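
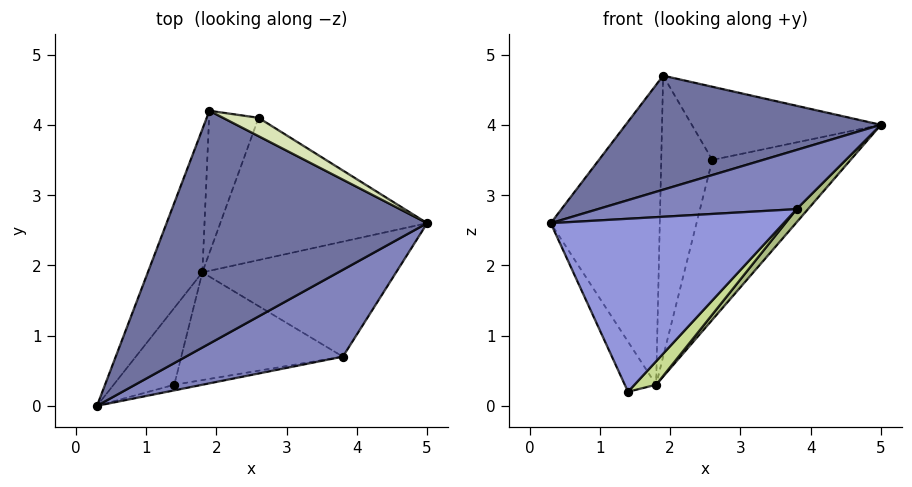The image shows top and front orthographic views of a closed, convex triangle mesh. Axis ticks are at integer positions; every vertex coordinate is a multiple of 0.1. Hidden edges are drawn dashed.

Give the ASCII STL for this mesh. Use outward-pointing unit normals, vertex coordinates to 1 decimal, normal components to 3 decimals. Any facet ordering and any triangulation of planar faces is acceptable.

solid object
 facet normal -0.024 -0.440 0.898
  outer loop
   vertex 1.9 4.2 4.7
   vertex 0.3 0.0 2.6
   vertex 5.0 2.6 4.0
  endloop
 endfacet
 facet normal 0.065 -0.562 0.825
  outer loop
   vertex 3.8 0.7 2.8
   vertex 5.0 2.6 4.0
   vertex 0.3 0.0 2.6
  endloop
 endfacet
 facet normal 0.198 -0.980 -0.032
  outer loop
   vertex 3.8 0.7 2.8
   vertex 0.3 0.0 2.6
   vertex 1.4 0.3 0.2
  endloop
 endfacet
 facet normal -0.875 0.438 -0.209
  outer loop
   vertex 1.8 1.9 0.3
   vertex 0.3 0.0 2.6
   vertex 1.9 4.2 4.7
  endloop
 endfacet
 facet normal -0.892 0.247 -0.378
  outer loop
   vertex 1.8 1.9 0.3
   vertex 1.4 0.3 0.2
   vertex 0.3 0.0 2.6
  endloop
 endfacet
 facet normal 0.761 -0.074 -0.644
  outer loop
   vertex 1.8 1.9 0.3
   vertex 5.0 2.6 4.0
   vertex 3.8 0.7 2.8
  endloop
 endfacet
 facet normal 0.738 -0.143 -0.659
  outer loop
   vertex 1.8 1.9 0.3
   vertex 3.8 0.7 2.8
   vertex 1.4 0.3 0.2
  endloop
 endfacet
 facet normal 0.486 0.848 0.213
  outer loop
   vertex 2.6 4.1 3.5
   vertex 1.9 4.2 4.7
   vertex 5.0 2.6 4.0
  endloop
 endfacet
 facet normal 0.518 0.639 -0.569
  outer loop
   vertex 2.6 4.1 3.5
   vertex 5.0 2.6 4.0
   vertex 1.8 1.9 0.3
  endloop
 endfacet
 facet normal -0.543 0.749 -0.379
  outer loop
   vertex 2.6 4.1 3.5
   vertex 1.8 1.9 0.3
   vertex 1.9 4.2 4.7
  endloop
 endfacet
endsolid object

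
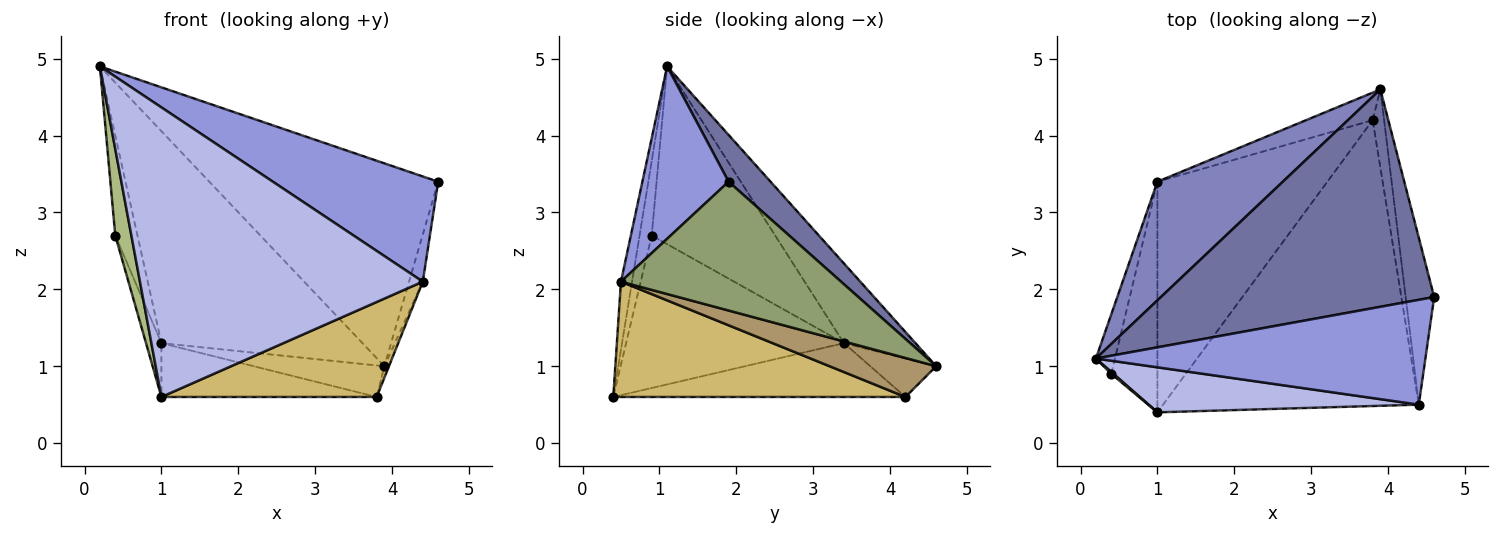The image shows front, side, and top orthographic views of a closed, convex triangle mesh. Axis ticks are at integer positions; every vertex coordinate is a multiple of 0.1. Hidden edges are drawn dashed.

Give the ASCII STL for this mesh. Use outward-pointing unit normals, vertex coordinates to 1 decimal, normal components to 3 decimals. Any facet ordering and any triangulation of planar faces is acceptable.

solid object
 facet normal 0.124 0.677 0.725
  outer loop
   vertex 3.9 4.6 1.0
   vertex 0.2 1.1 4.9
   vertex 4.6 1.9 3.4
  endloop
 endfacet
 facet normal -0.297 0.833 0.466
  outer loop
   vertex 1.0 3.4 1.3
   vertex 0.2 1.1 4.9
   vertex 3.9 4.6 1.0
  endloop
 endfacet
 facet normal 0.347 -0.664 0.662
  outer loop
   vertex 4.4 0.5 2.1
   vertex 4.6 1.9 3.4
   vertex 0.2 1.1 4.9
  endloop
 endfacet
 facet normal -0.039 -0.987 0.154
  outer loop
   vertex 4.4 0.5 2.1
   vertex 0.2 1.1 4.9
   vertex 1.0 0.4 0.6
  endloop
 endfacet
 facet normal 0.975 0.061 -0.216
  outer loop
   vertex 4.4 0.5 2.1
   vertex 3.9 4.6 1.0
   vertex 4.6 1.9 3.4
  endloop
 endfacet
 facet normal -0.603 -0.798 0.018
  outer loop
   vertex 0.4 0.9 2.7
   vertex 1.0 0.4 0.6
   vertex 0.2 1.1 4.9
  endloop
 endfacet
 facet normal -0.979 0.176 -0.105
  outer loop
   vertex 0.4 0.9 2.7
   vertex 0.2 1.1 4.9
   vertex 1.0 3.4 1.3
  endloop
 endfacet
 facet normal -0.955 0.067 -0.289
  outer loop
   vertex 0.4 0.9 2.7
   vertex 1.0 3.4 1.3
   vertex 1.0 0.4 0.6
  endloop
 endfacet
 facet normal 0.959 0.041 -0.281
  outer loop
   vertex 3.8 4.2 0.6
   vertex 3.9 4.6 1.0
   vertex 4.4 0.5 2.1
  endloop
 endfacet
 facet normal 0.393 -0.290 -0.872
  outer loop
   vertex 3.8 4.2 0.6
   vertex 4.4 0.5 2.1
   vertex 1.0 0.4 0.6
  endloop
 endfacet
 facet normal -0.355 0.704 -0.615
  outer loop
   vertex 3.8 4.2 0.6
   vertex 1.0 3.4 1.3
   vertex 3.9 4.6 1.0
  endloop
 endfacet
 facet normal -0.295 0.217 -0.931
  outer loop
   vertex 3.8 4.2 0.6
   vertex 1.0 0.4 0.6
   vertex 1.0 3.4 1.3
  endloop
 endfacet
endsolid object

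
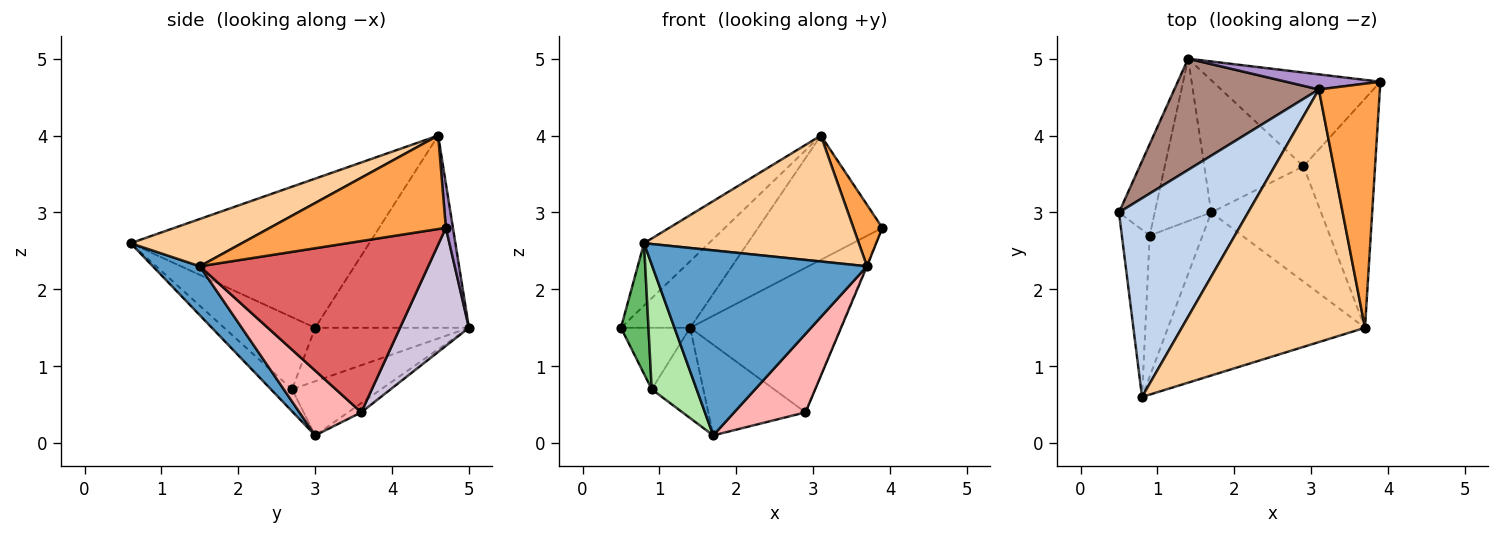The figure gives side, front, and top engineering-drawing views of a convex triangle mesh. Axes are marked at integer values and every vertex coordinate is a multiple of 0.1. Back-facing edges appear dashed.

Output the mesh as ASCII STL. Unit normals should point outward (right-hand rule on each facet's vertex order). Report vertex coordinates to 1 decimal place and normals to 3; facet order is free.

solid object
 facet normal 0.162 -0.740 -0.652
  outer loop
   vertex 3.7 1.5 2.3
   vertex 0.8 0.6 2.6
   vertex 1.7 3.0 0.1
  endloop
 endfacet
 facet normal -0.740 0.201 0.641
  outer loop
   vertex 3.1 4.6 4.0
   vertex 0.5 3.0 1.5
   vertex 0.8 0.6 2.6
  endloop
 endfacet
 facet normal 0.829 -0.136 0.542
  outer loop
   vertex 3.1 4.6 4.0
   vertex 3.7 1.5 2.3
   vertex 3.9 4.7 2.8
  endloop
 endfacet
 facet normal 0.225 -0.435 0.872
  outer loop
   vertex 3.1 4.6 4.0
   vertex 0.8 0.6 2.6
   vertex 3.7 1.5 2.3
  endloop
 endfacet
 facet normal -0.898 -0.271 -0.347
  outer loop
   vertex 0.9 2.7 0.7
   vertex 0.8 0.6 2.6
   vertex 0.5 3.0 1.5
  endloop
 endfacet
 facet normal -0.299 -0.632 -0.715
  outer loop
   vertex 0.9 2.7 0.7
   vertex 1.7 3.0 0.1
   vertex 0.8 0.6 2.6
  endloop
 endfacet
 facet normal 0.923 0.003 -0.386
  outer loop
   vertex 2.9 3.6 0.4
   vertex 3.9 4.7 2.8
   vertex 3.7 1.5 2.3
  endloop
 endfacet
 facet normal 0.438 -0.505 -0.743
  outer loop
   vertex 2.9 3.6 0.4
   vertex 3.7 1.5 2.3
   vertex 1.7 3.0 0.1
  endloop
 endfacet
 facet normal 0.056 0.991 0.120
  outer loop
   vertex 1.4 5.0 1.5
   vertex 3.1 4.6 4.0
   vertex 3.9 4.7 2.8
  endloop
 endfacet
 facet normal 0.358 0.783 -0.508
  outer loop
   vertex 1.4 5.0 1.5
   vertex 3.9 4.7 2.8
   vertex 2.9 3.6 0.4
  endloop
 endfacet
 facet normal -0.752 0.338 0.566
  outer loop
   vertex 1.4 5.0 1.5
   vertex 0.5 3.0 1.5
   vertex 3.1 4.6 4.0
  endloop
 endfacet
 facet normal -0.076 0.564 -0.822
  outer loop
   vertex 1.4 5.0 1.5
   vertex 2.9 3.6 0.4
   vertex 1.7 3.0 0.1
  endloop
 endfacet
 facet normal -0.779 0.350 -0.521
  outer loop
   vertex 1.4 5.0 1.5
   vertex 0.9 2.7 0.7
   vertex 0.5 3.0 1.5
  endloop
 endfacet
 facet normal -0.642 0.373 -0.670
  outer loop
   vertex 1.4 5.0 1.5
   vertex 1.7 3.0 0.1
   vertex 0.9 2.7 0.7
  endloop
 endfacet
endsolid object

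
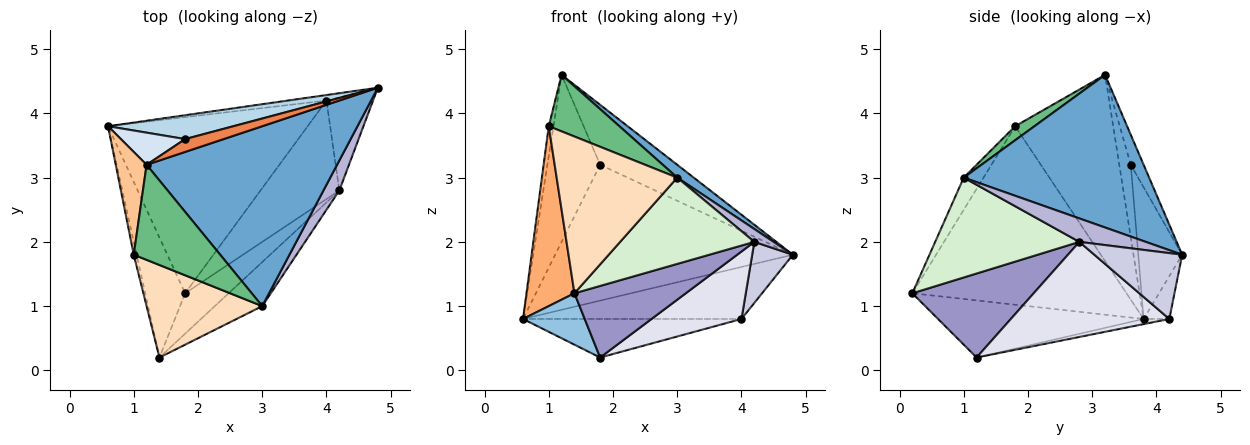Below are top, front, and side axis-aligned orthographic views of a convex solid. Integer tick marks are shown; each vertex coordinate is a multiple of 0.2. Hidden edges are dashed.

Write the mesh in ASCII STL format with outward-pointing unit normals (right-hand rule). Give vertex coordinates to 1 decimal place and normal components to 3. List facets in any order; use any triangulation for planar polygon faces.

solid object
 facet normal 0.624 -0.056 0.779
  outer loop
   vertex 3.0 1.0 3.0
   vertex 4.8 4.4 1.8
   vertex 1.2 3.2 4.6
  endloop
 endfacet
 facet normal -0.796 -0.239 -0.557
  outer loop
   vertex 1.8 1.2 0.2
   vertex 1.4 0.2 1.2
   vertex 0.6 3.8 0.8
  endloop
 endfacet
 facet normal -0.179 0.969 0.170
  outer loop
   vertex 1.8 3.6 3.2
   vertex 4.8 4.4 1.8
   vertex 0.6 3.8 0.8
  endloop
 endfacet
 facet normal -0.209 0.960 0.185
  outer loop
   vertex 1.8 3.6 3.2
   vertex 0.6 3.8 0.8
   vertex 1.2 3.2 4.6
  endloop
 endfacet
 facet normal -0.161 0.965 0.207
  outer loop
   vertex 1.8 3.6 3.2
   vertex 1.2 3.2 4.6
   vertex 4.8 4.4 1.8
  endloop
 endfacet
 facet normal -0.976 -0.219 -0.016
  outer loop
   vertex 1.0 1.8 3.8
   vertex 0.6 3.8 0.8
   vertex 1.4 0.2 1.2
  endloop
 endfacet
 facet normal -0.985 0.048 0.163
  outer loop
   vertex 1.0 1.8 3.8
   vertex 1.2 3.2 4.6
   vertex 0.6 3.8 0.8
  endloop
 endfacet
 facet normal -0.140 -0.853 0.503
  outer loop
   vertex 1.0 1.8 3.8
   vertex 1.4 0.2 1.2
   vertex 3.0 1.0 3.0
  endloop
 endfacet
 facet normal 0.138 -0.506 0.851
  outer loop
   vertex 1.0 1.8 3.8
   vertex 3.0 1.0 3.0
   vertex 1.2 3.2 4.6
  endloop
 endfacet
 facet normal -0.116 0.988 -0.105
  outer loop
   vertex 4.0 4.2 0.8
   vertex 0.6 3.8 0.8
   vertex 4.8 4.4 1.8
  endloop
 endfacet
 facet normal -0.025 0.214 -0.977
  outer loop
   vertex 4.0 4.2 0.8
   vertex 1.8 1.2 0.2
   vertex 0.6 3.8 0.8
  endloop
 endfacet
 facet normal 0.691 -0.643 -0.329
  outer loop
   vertex 4.2 2.8 2.0
   vertex 3.0 1.0 3.0
   vertex 1.4 0.2 1.2
  endloop
 endfacet
 facet normal 0.688 -0.632 -0.356
  outer loop
   vertex 4.2 2.8 2.0
   vertex 1.4 0.2 1.2
   vertex 1.8 1.2 0.2
  endloop
 endfacet
 facet normal 0.805 -0.234 0.545
  outer loop
   vertex 4.2 2.8 2.0
   vertex 4.8 4.4 1.8
   vertex 3.0 1.0 3.0
  endloop
 endfacet
 facet normal 0.764 -0.354 -0.540
  outer loop
   vertex 4.2 2.8 2.0
   vertex 4.0 4.2 0.8
   vertex 4.8 4.4 1.8
  endloop
 endfacet
 facet normal 0.706 -0.400 -0.585
  outer loop
   vertex 4.2 2.8 2.0
   vertex 1.8 1.2 0.2
   vertex 4.0 4.2 0.8
  endloop
 endfacet
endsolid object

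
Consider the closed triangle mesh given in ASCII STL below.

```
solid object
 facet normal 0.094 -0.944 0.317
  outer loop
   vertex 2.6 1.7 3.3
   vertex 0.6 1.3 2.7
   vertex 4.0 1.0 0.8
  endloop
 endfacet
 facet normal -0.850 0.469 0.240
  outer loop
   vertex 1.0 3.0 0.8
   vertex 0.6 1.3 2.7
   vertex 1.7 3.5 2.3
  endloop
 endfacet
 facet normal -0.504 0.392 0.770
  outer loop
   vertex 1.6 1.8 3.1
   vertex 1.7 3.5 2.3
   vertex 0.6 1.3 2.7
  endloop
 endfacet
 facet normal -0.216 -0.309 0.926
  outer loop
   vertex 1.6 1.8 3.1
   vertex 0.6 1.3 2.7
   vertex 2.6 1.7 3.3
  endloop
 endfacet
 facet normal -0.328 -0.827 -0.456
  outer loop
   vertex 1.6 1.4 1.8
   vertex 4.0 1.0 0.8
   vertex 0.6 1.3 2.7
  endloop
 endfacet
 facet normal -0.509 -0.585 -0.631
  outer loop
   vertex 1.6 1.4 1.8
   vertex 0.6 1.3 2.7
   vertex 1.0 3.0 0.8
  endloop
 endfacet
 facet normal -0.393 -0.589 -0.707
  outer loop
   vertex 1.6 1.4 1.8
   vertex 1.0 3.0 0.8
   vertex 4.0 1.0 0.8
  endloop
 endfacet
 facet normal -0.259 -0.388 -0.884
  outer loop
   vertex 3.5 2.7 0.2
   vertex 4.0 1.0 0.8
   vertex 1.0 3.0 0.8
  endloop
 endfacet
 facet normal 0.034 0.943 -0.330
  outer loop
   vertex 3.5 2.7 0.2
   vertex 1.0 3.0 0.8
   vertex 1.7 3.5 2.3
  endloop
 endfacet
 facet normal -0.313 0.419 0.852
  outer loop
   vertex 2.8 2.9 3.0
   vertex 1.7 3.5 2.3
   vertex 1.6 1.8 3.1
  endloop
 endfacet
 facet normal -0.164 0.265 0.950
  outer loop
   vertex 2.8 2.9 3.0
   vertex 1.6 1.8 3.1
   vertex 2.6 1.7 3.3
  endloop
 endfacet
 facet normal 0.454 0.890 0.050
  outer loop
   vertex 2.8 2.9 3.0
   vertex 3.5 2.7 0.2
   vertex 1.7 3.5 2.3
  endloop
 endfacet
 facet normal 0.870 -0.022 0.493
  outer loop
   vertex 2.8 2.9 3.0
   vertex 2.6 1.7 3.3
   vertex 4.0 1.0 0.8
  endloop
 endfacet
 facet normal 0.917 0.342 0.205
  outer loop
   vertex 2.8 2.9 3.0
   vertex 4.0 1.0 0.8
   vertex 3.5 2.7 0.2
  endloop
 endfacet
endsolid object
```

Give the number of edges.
21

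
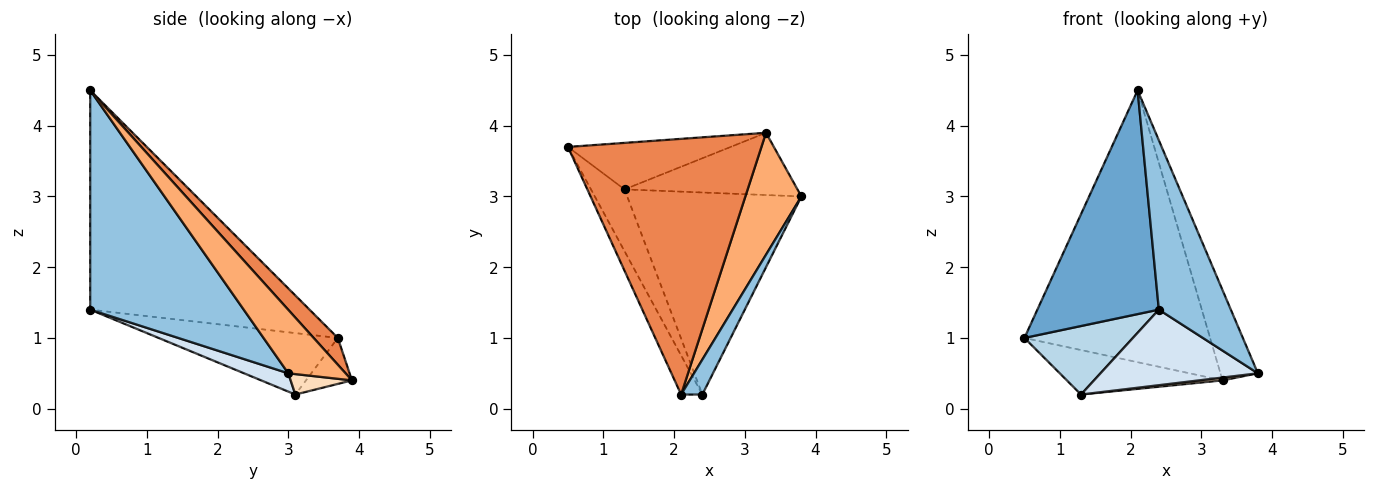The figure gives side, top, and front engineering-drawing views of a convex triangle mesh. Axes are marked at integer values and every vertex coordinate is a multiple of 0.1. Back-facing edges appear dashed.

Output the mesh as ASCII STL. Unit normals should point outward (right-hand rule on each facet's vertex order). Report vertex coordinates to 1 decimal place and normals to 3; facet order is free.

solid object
 facet normal -0.872 -0.483 -0.084
  outer loop
   vertex 2.4 0.2 1.4
   vertex 2.1 0.2 4.5
   vertex 0.5 3.7 1.0
  endloop
 endfacet
 facet normal 0.902 -0.423 0.087
  outer loop
   vertex 2.4 0.2 1.4
   vertex 3.8 3.0 0.5
   vertex 2.1 0.2 4.5
  endloop
 endfacet
 facet normal -0.775 -0.469 -0.423
  outer loop
   vertex 1.3 3.1 0.2
   vertex 2.4 0.2 1.4
   vertex 0.5 3.7 1.0
  endloop
 endfacet
 facet normal 0.098 -0.349 -0.932
  outer loop
   vertex 1.3 3.1 0.2
   vertex 3.8 3.0 0.5
   vertex 2.4 0.2 1.4
  endloop
 endfacet
 facet normal 0.094 0.725 0.682
  outer loop
   vertex 3.3 3.9 0.4
   vertex 0.5 3.7 1.0
   vertex 2.1 0.2 4.5
  endloop
 endfacet
 facet normal 0.673 0.440 0.594
  outer loop
   vertex 3.3 3.9 0.4
   vertex 2.1 0.2 4.5
   vertex 3.8 3.0 0.5
  endloop
 endfacet
 facet normal -0.200 0.677 -0.708
  outer loop
   vertex 3.3 3.9 0.4
   vertex 1.3 3.1 0.2
   vertex 0.5 3.7 1.0
  endloop
 endfacet
 facet normal 0.117 -0.045 -0.992
  outer loop
   vertex 3.3 3.9 0.4
   vertex 3.8 3.0 0.5
   vertex 1.3 3.1 0.2
  endloop
 endfacet
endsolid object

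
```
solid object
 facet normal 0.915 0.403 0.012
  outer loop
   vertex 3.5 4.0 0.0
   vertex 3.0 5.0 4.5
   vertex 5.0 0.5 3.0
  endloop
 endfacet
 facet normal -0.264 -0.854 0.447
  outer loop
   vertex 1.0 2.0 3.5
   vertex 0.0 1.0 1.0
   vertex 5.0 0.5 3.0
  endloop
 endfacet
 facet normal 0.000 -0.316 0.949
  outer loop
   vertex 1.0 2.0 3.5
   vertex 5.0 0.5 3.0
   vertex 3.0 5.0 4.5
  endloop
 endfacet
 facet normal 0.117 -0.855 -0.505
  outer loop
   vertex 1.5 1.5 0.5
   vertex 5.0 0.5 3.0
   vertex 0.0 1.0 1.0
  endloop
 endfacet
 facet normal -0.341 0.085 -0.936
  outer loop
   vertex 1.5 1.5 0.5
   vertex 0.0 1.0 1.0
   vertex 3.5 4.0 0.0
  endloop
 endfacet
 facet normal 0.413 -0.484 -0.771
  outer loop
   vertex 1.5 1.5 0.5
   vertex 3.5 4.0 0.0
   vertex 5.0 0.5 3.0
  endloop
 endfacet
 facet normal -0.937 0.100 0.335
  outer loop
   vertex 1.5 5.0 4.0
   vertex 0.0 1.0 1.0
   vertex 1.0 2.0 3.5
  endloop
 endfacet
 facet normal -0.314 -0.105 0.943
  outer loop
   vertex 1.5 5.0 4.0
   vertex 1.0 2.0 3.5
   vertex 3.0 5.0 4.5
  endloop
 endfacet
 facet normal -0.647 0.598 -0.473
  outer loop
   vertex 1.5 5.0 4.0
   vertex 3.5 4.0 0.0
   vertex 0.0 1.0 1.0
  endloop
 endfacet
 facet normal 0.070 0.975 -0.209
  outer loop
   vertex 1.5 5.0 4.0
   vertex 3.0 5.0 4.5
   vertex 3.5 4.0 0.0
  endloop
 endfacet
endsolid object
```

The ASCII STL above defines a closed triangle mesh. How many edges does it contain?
15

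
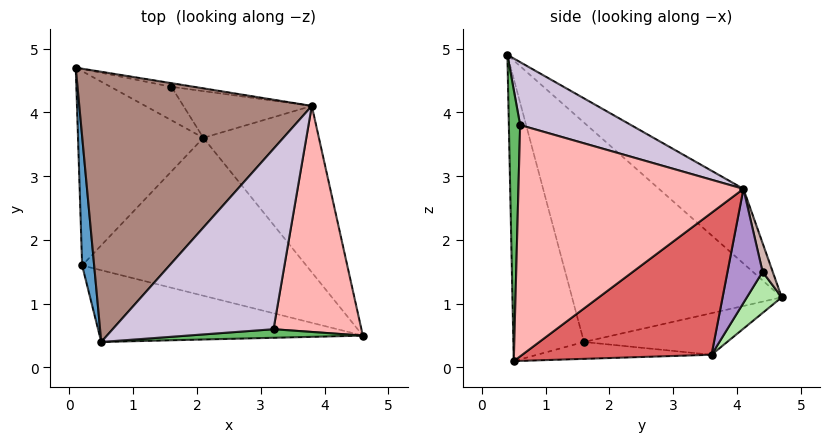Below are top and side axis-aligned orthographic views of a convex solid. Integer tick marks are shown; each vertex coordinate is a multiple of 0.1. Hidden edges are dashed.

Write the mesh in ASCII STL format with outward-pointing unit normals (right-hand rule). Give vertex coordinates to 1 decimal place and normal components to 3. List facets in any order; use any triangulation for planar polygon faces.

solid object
 facet normal -0.998 -0.045 0.055
  outer loop
   vertex 0.2 1.6 0.4
   vertex 0.5 0.4 4.9
   vertex 0.1 4.7 1.1
  endloop
 endfacet
 facet normal -0.251 -0.939 -0.234
  outer loop
   vertex 0.2 1.6 0.4
   vertex 4.6 0.5 0.1
   vertex 0.5 0.4 4.9
  endloop
 endfacet
 facet normal -0.308 0.200 -0.930
  outer loop
   vertex 2.1 3.6 0.2
   vertex 0.2 1.6 0.4
   vertex 0.1 4.7 1.1
  endloop
 endfacet
 facet normal -0.075 -0.028 -0.997
  outer loop
   vertex 2.1 3.6 0.2
   vertex 4.6 0.5 0.1
   vertex 0.2 1.6 0.4
  endloop
 endfacet
 facet normal 0.100 -0.993 0.065
  outer loop
   vertex 3.2 0.6 3.8
   vertex 0.5 0.4 4.9
   vertex 4.6 0.5 0.1
  endloop
 endfacet
 facet normal 0.284 0.861 -0.421
  outer loop
   vertex 1.6 4.4 1.5
   vertex 2.1 3.6 0.2
   vertex 0.1 4.7 1.1
  endloop
 endfacet
 facet normal 0.652 0.543 -0.530
  outer loop
   vertex 3.8 4.1 2.8
   vertex 4.6 0.5 0.1
   vertex 2.1 3.6 0.2
  endloop
 endfacet
 facet normal 0.933 -0.059 0.355
  outer loop
   vertex 3.8 4.1 2.8
   vertex 3.2 0.6 3.8
   vertex 4.6 0.5 0.1
  endloop
 endfacet
 facet normal 0.347 0.852 -0.391
  outer loop
   vertex 3.8 4.1 2.8
   vertex 2.1 3.6 0.2
   vertex 1.6 4.4 1.5
  endloop
 endfacet
 facet normal 0.357 0.200 0.913
  outer loop
   vertex 3.8 4.1 2.8
   vertex 0.5 0.4 4.9
   vertex 3.2 0.6 3.8
  endloop
 endfacet
 facet normal -0.237 0.631 0.739
  outer loop
   vertex 3.8 4.1 2.8
   vertex 0.1 4.7 1.1
   vertex 0.5 0.4 4.9
  endloop
 endfacet
 facet normal 0.240 0.953 -0.187
  outer loop
   vertex 3.8 4.1 2.8
   vertex 1.6 4.4 1.5
   vertex 0.1 4.7 1.1
  endloop
 endfacet
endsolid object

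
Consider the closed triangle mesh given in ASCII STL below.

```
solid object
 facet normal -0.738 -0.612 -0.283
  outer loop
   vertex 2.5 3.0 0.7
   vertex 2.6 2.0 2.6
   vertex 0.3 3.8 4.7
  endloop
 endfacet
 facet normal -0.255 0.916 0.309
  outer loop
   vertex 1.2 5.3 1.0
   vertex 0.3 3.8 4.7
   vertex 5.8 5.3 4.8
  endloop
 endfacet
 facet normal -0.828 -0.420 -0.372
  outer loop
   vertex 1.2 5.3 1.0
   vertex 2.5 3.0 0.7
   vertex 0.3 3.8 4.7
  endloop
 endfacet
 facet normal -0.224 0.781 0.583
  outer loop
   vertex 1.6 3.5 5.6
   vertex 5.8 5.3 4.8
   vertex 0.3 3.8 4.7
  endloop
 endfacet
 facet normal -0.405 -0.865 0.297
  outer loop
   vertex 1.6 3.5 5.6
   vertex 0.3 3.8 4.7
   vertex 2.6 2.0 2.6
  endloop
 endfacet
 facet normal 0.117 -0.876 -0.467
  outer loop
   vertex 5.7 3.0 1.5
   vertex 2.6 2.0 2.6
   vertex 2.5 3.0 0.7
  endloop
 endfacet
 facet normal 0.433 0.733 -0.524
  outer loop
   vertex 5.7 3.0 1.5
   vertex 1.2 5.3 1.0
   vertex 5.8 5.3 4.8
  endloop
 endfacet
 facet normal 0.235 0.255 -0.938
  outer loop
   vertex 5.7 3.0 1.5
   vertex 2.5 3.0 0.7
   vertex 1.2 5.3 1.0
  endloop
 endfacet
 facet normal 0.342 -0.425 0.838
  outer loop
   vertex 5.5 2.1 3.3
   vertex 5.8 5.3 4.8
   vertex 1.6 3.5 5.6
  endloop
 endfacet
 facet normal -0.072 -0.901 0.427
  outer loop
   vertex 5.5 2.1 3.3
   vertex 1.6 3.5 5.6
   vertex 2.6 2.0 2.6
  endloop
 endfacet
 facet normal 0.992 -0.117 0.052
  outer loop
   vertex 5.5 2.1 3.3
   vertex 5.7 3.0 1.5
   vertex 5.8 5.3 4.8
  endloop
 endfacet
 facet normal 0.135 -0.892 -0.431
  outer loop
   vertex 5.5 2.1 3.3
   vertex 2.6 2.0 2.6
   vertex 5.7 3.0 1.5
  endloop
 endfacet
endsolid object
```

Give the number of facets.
12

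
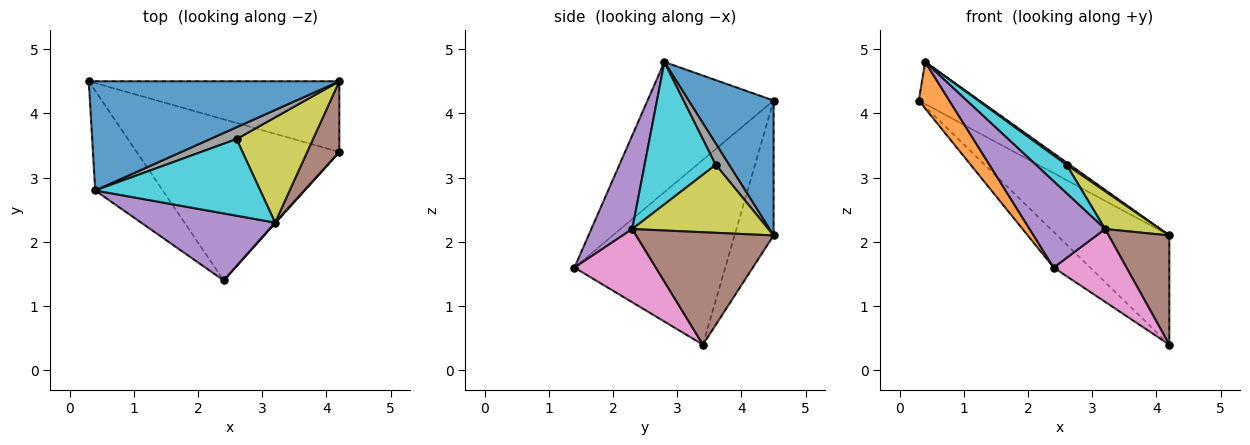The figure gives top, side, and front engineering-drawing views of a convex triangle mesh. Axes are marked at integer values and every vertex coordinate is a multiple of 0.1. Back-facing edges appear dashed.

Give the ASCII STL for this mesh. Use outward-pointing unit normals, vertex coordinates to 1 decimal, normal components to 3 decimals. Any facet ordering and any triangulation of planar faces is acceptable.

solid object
 facet normal 0.449 0.321 0.834
  outer loop
   vertex 0.4 2.8 4.8
   vertex 4.2 4.5 2.1
   vertex 0.3 4.5 4.2
  endloop
 endfacet
 facet normal -0.868 -0.210 -0.450
  outer loop
   vertex 0.4 2.8 4.8
   vertex 0.3 4.5 4.2
   vertex 2.4 1.4 1.6
  endloop
 endfacet
 facet normal -0.281 0.806 -0.521
  outer loop
   vertex 4.2 3.4 0.4
   vertex 0.3 4.5 4.2
   vertex 4.2 4.5 2.1
  endloop
 endfacet
 facet normal -0.665 0.161 -0.729
  outer loop
   vertex 4.2 3.4 0.4
   vertex 2.4 1.4 1.6
   vertex 0.3 4.5 4.2
  endloop
 endfacet
 facet normal 0.394 -0.726 0.564
  outer loop
   vertex 3.2 2.3 2.2
   vertex 0.4 2.8 4.8
   vertex 2.4 1.4 1.6
  endloop
 endfacet
 facet normal 0.885 -0.391 0.253
  outer loop
   vertex 3.2 2.3 2.2
   vertex 4.2 3.4 0.4
   vertex 4.2 4.5 2.1
  endloop
 endfacet
 facet normal 0.745 -0.667 0.007
  outer loop
   vertex 3.2 2.3 2.2
   vertex 2.4 1.4 1.6
   vertex 4.2 3.4 0.4
  endloop
 endfacet
 facet normal 0.617 -0.154 0.772
  outer loop
   vertex 2.6 3.6 3.2
   vertex 4.2 4.5 2.1
   vertex 0.4 2.8 4.8
  endloop
 endfacet
 facet normal 0.642 -0.259 0.722
  outer loop
   vertex 2.6 3.6 3.2
   vertex 3.2 2.3 2.2
   vertex 4.2 4.5 2.1
  endloop
 endfacet
 facet normal 0.629 -0.271 0.729
  outer loop
   vertex 2.6 3.6 3.2
   vertex 0.4 2.8 4.8
   vertex 3.2 2.3 2.2
  endloop
 endfacet
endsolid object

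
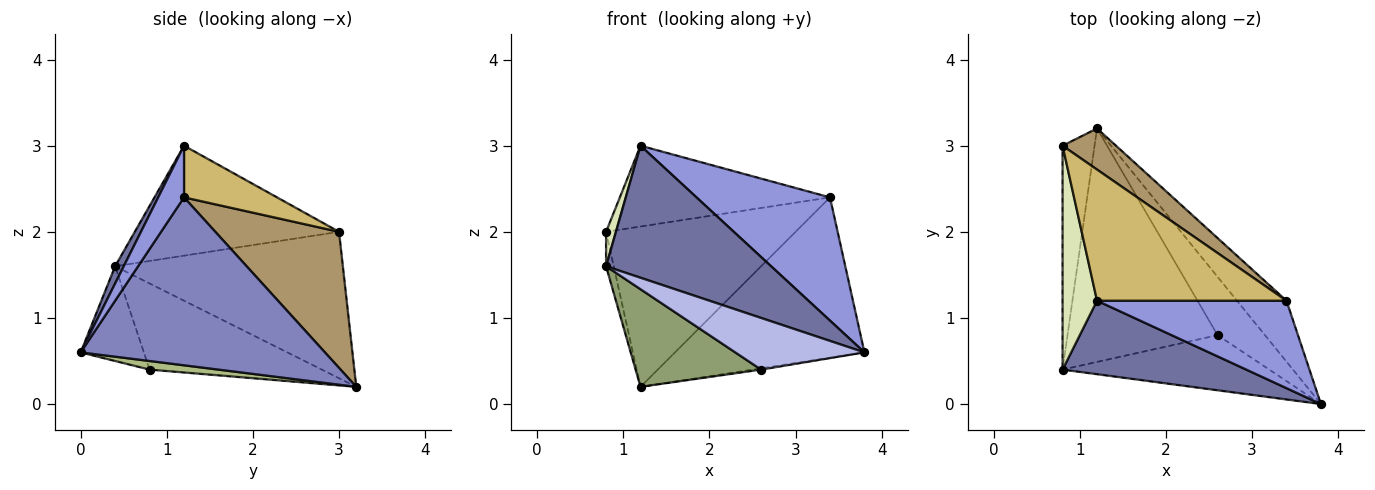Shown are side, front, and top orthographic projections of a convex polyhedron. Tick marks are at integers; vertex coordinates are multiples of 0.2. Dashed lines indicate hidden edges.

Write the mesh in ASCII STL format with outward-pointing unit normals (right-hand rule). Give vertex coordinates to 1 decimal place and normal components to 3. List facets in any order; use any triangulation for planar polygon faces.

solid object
 facet normal 0.046 -0.873 0.486
  outer loop
   vertex 1.2 1.2 3.0
   vertex 0.8 0.4 1.6
   vertex 3.8 0.0 0.6
  endloop
 endfacet
 facet normal 0.770 0.597 -0.227
  outer loop
   vertex 3.4 1.2 2.4
   vertex 3.8 0.0 0.6
   vertex 1.2 3.2 0.2
  endloop
 endfacet
 facet normal 0.156 -0.806 0.572
  outer loop
   vertex 3.4 1.2 2.4
   vertex 1.2 1.2 3.0
   vertex 3.8 0.0 0.6
  endloop
 endfacet
 facet normal -0.317 -0.649 -0.692
  outer loop
   vertex 2.6 0.8 0.4
   vertex 3.8 0.0 0.6
   vertex 0.8 0.4 1.6
  endloop
 endfacet
 facet normal -0.468 -0.341 -0.815
  outer loop
   vertex 2.6 0.8 0.4
   vertex 0.8 0.4 1.6
   vertex 1.2 3.2 0.2
  endloop
 endfacet
 facet normal 0.179 0.022 -0.984
  outer loop
   vertex 2.6 0.8 0.4
   vertex 1.2 3.2 0.2
   vertex 3.8 0.0 0.6
  endloop
 endfacet
 facet normal -0.976 0.033 -0.213
  outer loop
   vertex 0.8 3.0 2.0
   vertex 1.2 3.2 0.2
   vertex 0.8 0.4 1.6
  endloop
 endfacet
 facet normal -0.953 -0.046 0.299
  outer loop
   vertex 0.8 3.0 2.0
   vertex 0.8 0.4 1.6
   vertex 1.2 1.2 3.0
  endloop
 endfacet
 facet normal 0.535 0.819 0.210
  outer loop
   vertex 0.8 3.0 2.0
   vertex 3.4 1.2 2.4
   vertex 1.2 3.2 0.2
  endloop
 endfacet
 facet normal 0.226 0.511 0.829
  outer loop
   vertex 0.8 3.0 2.0
   vertex 1.2 1.2 3.0
   vertex 3.4 1.2 2.4
  endloop
 endfacet
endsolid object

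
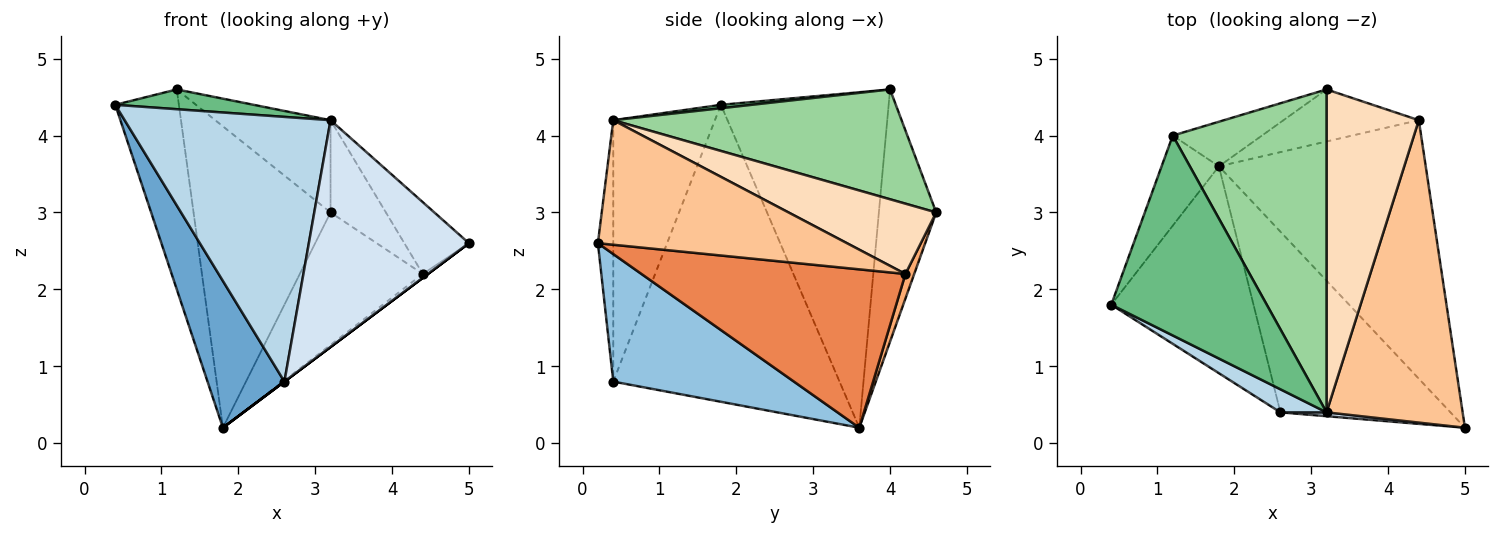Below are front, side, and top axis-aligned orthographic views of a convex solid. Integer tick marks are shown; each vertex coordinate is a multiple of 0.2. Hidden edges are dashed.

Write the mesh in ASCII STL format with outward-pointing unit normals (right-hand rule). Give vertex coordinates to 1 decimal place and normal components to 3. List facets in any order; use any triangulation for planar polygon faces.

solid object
 facet normal -0.862 -0.293 -0.413
  outer loop
   vertex 2.6 0.4 0.8
   vertex 0.4 1.8 4.4
   vertex 1.8 3.6 0.2
  endloop
 endfacet
 facet normal 0.600 0.000 -0.800
  outer loop
   vertex 2.6 0.4 0.8
   vertex 1.8 3.6 0.2
   vertex 5.0 0.2 2.6
  endloop
 endfacet
 facet normal -0.441 -0.894 0.078
  outer loop
   vertex 3.2 0.4 4.2
   vertex 0.4 1.8 4.4
   vertex 2.6 0.4 0.8
  endloop
 endfacet
 facet normal -0.096 -0.995 0.017
  outer loop
   vertex 3.2 0.4 4.2
   vertex 2.6 0.4 0.8
   vertex 5.0 0.2 2.6
  endloop
 endfacet
 facet normal 0.608 0.012 -0.794
  outer loop
   vertex 4.4 4.2 2.2
   vertex 5.0 0.2 2.6
   vertex 1.8 3.6 0.2
  endloop
 endfacet
 facet normal 0.066 0.929 -0.365
  outer loop
   vertex 4.4 4.2 2.2
   vertex 1.8 3.6 0.2
   vertex 3.2 4.6 3.0
  endloop
 endfacet
 facet normal 0.665 0.172 0.727
  outer loop
   vertex 4.4 4.2 2.2
   vertex 3.2 0.4 4.2
   vertex 5.0 0.2 2.6
  endloop
 endfacet
 facet normal 0.591 0.222 0.776
  outer loop
   vertex 4.4 4.2 2.2
   vertex 3.2 4.6 3.0
   vertex 3.2 0.4 4.2
  endloop
 endfacet
 facet normal 0.022 -0.098 0.995
  outer loop
   vertex 1.2 4.0 4.6
   vertex 0.4 1.8 4.4
   vertex 3.2 0.4 4.2
  endloop
 endfacet
 facet normal 0.566 0.226 0.793
  outer loop
   vertex 1.2 4.0 4.6
   vertex 3.2 0.4 4.2
   vertex 3.2 4.6 3.0
  endloop
 endfacet
 facet normal -0.923 0.350 -0.158
  outer loop
   vertex 1.2 4.0 4.6
   vertex 1.8 3.6 0.2
   vertex 0.4 1.8 4.4
  endloop
 endfacet
 facet normal -0.382 0.914 -0.135
  outer loop
   vertex 1.2 4.0 4.6
   vertex 3.2 4.6 3.0
   vertex 1.8 3.6 0.2
  endloop
 endfacet
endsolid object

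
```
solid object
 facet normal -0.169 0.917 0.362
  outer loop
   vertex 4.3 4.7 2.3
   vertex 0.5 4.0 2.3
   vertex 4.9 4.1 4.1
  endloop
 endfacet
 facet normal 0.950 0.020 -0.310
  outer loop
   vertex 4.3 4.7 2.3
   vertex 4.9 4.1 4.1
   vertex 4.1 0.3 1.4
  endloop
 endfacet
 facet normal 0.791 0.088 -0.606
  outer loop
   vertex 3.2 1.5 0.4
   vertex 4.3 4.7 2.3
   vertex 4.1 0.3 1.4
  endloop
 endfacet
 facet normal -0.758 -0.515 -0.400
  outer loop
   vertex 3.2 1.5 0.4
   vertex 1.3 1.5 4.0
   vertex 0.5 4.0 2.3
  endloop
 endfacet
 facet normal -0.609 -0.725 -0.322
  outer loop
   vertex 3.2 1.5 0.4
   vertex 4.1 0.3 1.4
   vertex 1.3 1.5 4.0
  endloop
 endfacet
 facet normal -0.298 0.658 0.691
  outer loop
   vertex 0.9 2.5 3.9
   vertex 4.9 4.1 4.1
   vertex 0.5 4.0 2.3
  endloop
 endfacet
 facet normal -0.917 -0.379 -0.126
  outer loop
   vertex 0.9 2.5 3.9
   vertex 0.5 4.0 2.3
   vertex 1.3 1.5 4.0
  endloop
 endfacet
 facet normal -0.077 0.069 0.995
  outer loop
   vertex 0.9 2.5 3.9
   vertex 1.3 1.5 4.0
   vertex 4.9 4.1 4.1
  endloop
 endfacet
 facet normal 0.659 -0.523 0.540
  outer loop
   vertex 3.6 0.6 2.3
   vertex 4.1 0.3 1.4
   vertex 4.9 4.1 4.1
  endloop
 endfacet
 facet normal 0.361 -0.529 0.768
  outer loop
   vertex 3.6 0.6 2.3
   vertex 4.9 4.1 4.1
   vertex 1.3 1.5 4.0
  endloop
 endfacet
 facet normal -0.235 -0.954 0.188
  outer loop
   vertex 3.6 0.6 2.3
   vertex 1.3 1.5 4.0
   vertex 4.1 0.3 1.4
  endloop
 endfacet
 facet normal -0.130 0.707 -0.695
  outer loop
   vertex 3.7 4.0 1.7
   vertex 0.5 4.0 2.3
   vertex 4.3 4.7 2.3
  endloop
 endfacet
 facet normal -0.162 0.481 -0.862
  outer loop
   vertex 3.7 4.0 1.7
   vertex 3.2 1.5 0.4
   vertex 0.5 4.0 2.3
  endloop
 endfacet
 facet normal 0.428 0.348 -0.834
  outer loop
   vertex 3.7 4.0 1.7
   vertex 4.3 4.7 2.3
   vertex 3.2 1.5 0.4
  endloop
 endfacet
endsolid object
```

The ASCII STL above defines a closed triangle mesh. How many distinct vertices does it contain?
9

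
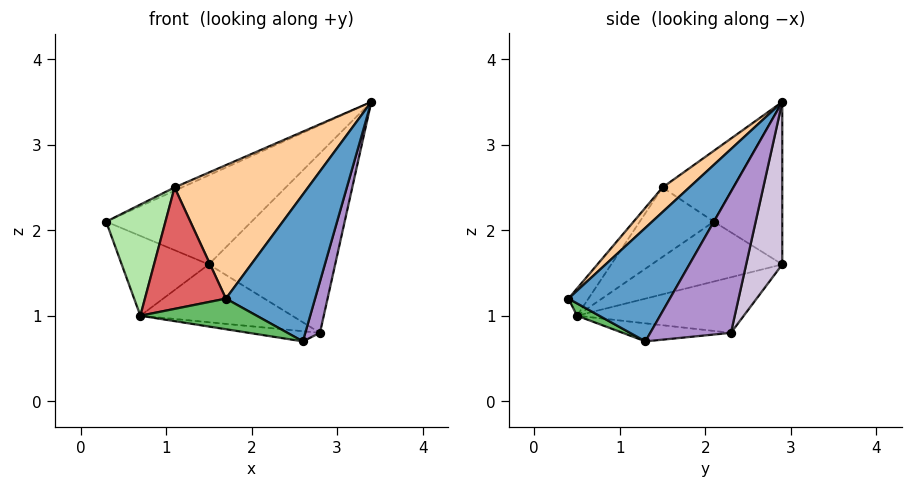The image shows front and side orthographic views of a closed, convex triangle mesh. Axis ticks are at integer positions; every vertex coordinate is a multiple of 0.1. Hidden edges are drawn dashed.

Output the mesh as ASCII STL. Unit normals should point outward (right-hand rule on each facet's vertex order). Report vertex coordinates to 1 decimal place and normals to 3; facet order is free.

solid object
 facet normal 0.741 -0.652 0.161
  outer loop
   vertex 2.6 1.3 0.7
   vertex 3.4 2.9 3.5
   vertex 1.7 0.4 1.2
  endloop
 endfacet
 facet normal -0.392 0.832 0.392
  outer loop
   vertex 1.5 2.9 1.6
   vertex 0.3 2.1 2.1
   vertex 3.4 2.9 3.5
  endloop
 endfacet
 facet normal -0.420 0.043 0.906
  outer loop
   vertex 1.1 1.5 2.5
   vertex 3.4 2.9 3.5
   vertex 0.3 2.1 2.1
  endloop
 endfacet
 facet normal 0.145 -0.721 0.677
  outer loop
   vertex 1.1 1.5 2.5
   vertex 1.7 0.4 1.2
   vertex 3.4 2.9 3.5
  endloop
 endfacet
 facet normal 0.108 -0.563 -0.819
  outer loop
   vertex 0.7 0.5 1.0
   vertex 2.6 1.3 0.7
   vertex 1.7 0.4 1.2
  endloop
 endfacet
 facet normal -0.662 -0.530 0.530
  outer loop
   vertex 0.7 0.5 1.0
   vertex 1.1 1.5 2.5
   vertex 0.3 2.1 2.1
  endloop
 endfacet
 facet normal -0.195 -0.791 0.580
  outer loop
   vertex 0.7 0.5 1.0
   vertex 1.7 0.4 1.2
   vertex 1.1 1.5 2.5
  endloop
 endfacet
 facet normal -0.557 0.371 -0.743
  outer loop
   vertex 0.7 0.5 1.0
   vertex 0.3 2.1 2.1
   vertex 1.5 2.9 1.6
  endloop
 endfacet
 facet normal 0.968 -0.176 -0.176
  outer loop
   vertex 2.8 2.3 0.8
   vertex 3.4 2.9 3.5
   vertex 2.6 1.3 0.7
  endloop
 endfacet
 facet normal 0.265 0.927 -0.265
  outer loop
   vertex 2.8 2.3 0.8
   vertex 1.5 2.9 1.6
   vertex 3.4 2.9 3.5
  endloop
 endfacet
 facet normal -0.211 0.139 -0.967
  outer loop
   vertex 2.8 2.3 0.8
   vertex 2.6 1.3 0.7
   vertex 0.7 0.5 1.0
  endloop
 endfacet
 facet normal -0.374 0.340 -0.863
  outer loop
   vertex 2.8 2.3 0.8
   vertex 0.7 0.5 1.0
   vertex 1.5 2.9 1.6
  endloop
 endfacet
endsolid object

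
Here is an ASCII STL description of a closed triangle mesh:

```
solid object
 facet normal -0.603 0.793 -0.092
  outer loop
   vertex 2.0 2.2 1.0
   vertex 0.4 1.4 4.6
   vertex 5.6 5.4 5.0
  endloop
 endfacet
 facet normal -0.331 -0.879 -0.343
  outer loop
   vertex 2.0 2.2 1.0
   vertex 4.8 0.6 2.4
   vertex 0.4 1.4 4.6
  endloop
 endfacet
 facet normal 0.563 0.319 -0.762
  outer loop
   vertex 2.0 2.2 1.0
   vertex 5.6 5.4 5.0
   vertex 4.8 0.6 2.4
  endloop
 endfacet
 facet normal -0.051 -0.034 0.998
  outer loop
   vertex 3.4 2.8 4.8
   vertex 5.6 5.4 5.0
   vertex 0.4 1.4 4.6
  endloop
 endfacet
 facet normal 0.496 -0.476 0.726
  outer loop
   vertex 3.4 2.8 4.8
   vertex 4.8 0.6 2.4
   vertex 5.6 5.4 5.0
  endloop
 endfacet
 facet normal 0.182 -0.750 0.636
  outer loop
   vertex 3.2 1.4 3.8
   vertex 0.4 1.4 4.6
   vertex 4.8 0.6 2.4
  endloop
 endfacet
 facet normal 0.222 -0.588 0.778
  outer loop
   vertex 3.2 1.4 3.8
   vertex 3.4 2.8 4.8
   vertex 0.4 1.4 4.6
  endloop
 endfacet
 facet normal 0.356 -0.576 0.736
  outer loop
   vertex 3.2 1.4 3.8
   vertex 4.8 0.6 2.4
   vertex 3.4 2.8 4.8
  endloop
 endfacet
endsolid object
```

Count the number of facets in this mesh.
8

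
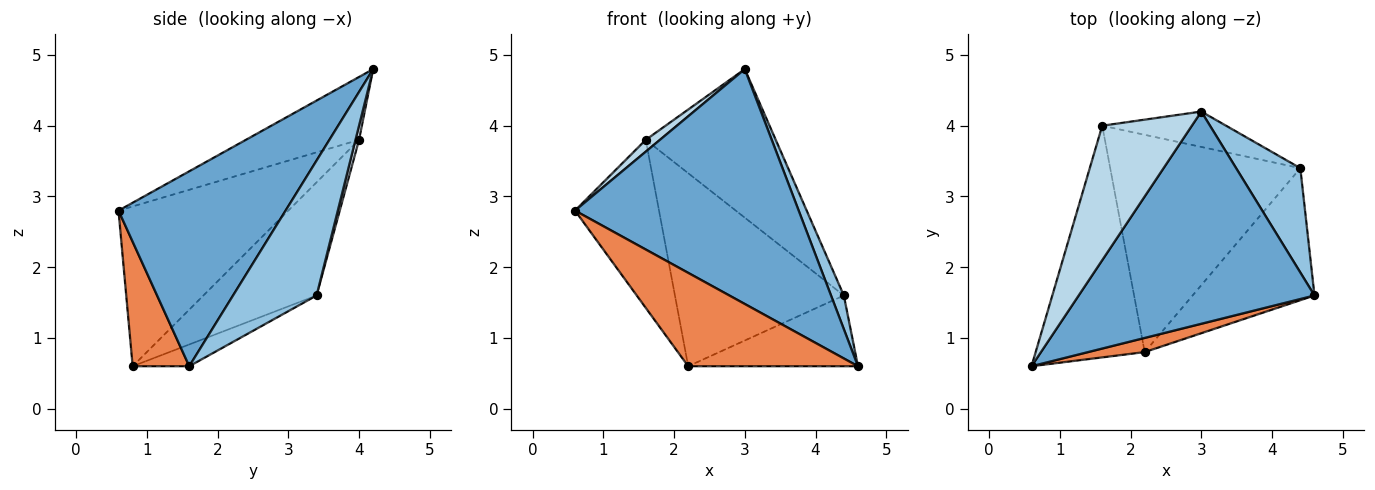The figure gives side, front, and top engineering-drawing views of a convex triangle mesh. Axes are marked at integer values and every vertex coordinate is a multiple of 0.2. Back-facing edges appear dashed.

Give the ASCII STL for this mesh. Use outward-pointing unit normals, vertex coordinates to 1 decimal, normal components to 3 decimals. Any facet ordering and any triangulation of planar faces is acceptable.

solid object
 facet normal 0.485 -0.649 0.586
  outer loop
   vertex 3.0 4.2 4.8
   vertex 0.6 0.6 2.8
   vertex 4.6 1.6 0.6
  endloop
 endfacet
 facet normal 0.894 -0.137 0.426
  outer loop
   vertex 4.4 3.4 1.6
   vertex 3.0 4.2 4.8
   vertex 4.6 1.6 0.6
  endloop
 endfacet
 facet normal -0.573 -0.072 0.816
  outer loop
   vertex 1.6 4.0 3.8
   vertex 0.6 0.6 2.8
   vertex 3.0 4.2 4.8
  endloop
 endfacet
 facet normal 0.026 0.972 -0.232
  outer loop
   vertex 1.6 4.0 3.8
   vertex 3.0 4.2 4.8
   vertex 4.4 3.4 1.6
  endloop
 endfacet
 facet normal 0.313 -0.939 0.142
  outer loop
   vertex 2.2 0.8 0.6
   vertex 4.6 1.6 0.6
   vertex 0.6 0.6 2.8
  endloop
 endfacet
 facet normal -0.155 0.466 -0.871
  outer loop
   vertex 2.2 0.8 0.6
   vertex 4.4 3.4 1.6
   vertex 4.6 1.6 0.6
  endloop
 endfacet
 facet normal -0.765 0.378 -0.522
  outer loop
   vertex 2.2 0.8 0.6
   vertex 0.6 0.6 2.8
   vertex 1.6 4.0 3.8
  endloop
 endfacet
 facet normal -0.407 0.607 -0.683
  outer loop
   vertex 2.2 0.8 0.6
   vertex 1.6 4.0 3.8
   vertex 4.4 3.4 1.6
  endloop
 endfacet
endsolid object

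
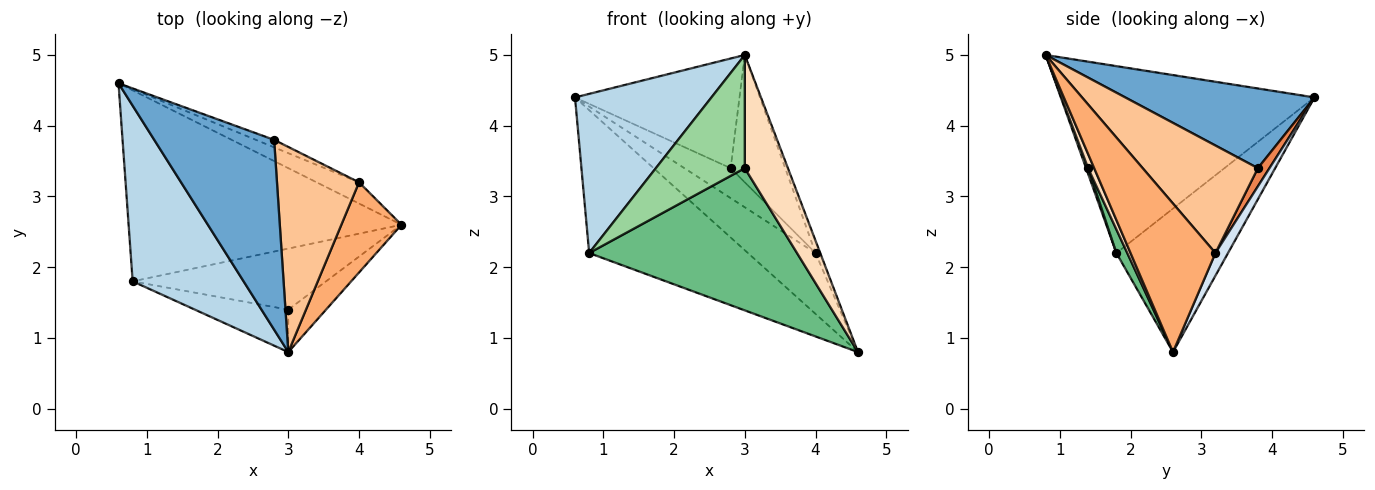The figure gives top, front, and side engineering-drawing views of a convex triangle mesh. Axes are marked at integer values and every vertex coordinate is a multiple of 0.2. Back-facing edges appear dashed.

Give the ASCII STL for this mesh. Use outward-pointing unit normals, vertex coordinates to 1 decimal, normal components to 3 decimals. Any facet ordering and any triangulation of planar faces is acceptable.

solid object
 facet normal 0.499 0.434 0.751
  outer loop
   vertex 2.8 3.8 3.4
   vertex 0.6 4.6 4.4
   vertex 3.0 0.8 5.0
  endloop
 endfacet
 facet normal -0.388 0.552 -0.738
  outer loop
   vertex 0.8 1.8 2.2
   vertex 0.6 4.6 4.4
   vertex 4.6 2.6 0.8
  endloop
 endfacet
 facet normal -0.780 -0.420 0.463
  outer loop
   vertex 0.8 1.8 2.2
   vertex 3.0 0.8 5.0
   vertex 0.6 4.6 4.4
  endloop
 endfacet
 facet normal 0.173 0.930 -0.324
  outer loop
   vertex 4.0 3.2 2.2
   vertex 4.6 2.6 0.8
   vertex 0.6 4.6 4.4
  endloop
 endfacet
 facet normal 0.236 0.943 -0.236
  outer loop
   vertex 4.0 3.2 2.2
   vertex 0.6 4.6 4.4
   vertex 2.8 3.8 3.4
  endloop
 endfacet
 facet normal 0.926 0.051 0.375
  outer loop
   vertex 4.0 3.2 2.2
   vertex 3.0 0.8 5.0
   vertex 4.6 2.6 0.8
  endloop
 endfacet
 facet normal 0.744 0.352 0.568
  outer loop
   vertex 4.0 3.2 2.2
   vertex 2.8 3.8 3.4
   vertex 3.0 0.8 5.0
  endloop
 endfacet
 facet normal 0.131 -0.928 -0.348
  outer loop
   vertex 3.0 1.4 3.4
   vertex 4.6 2.6 0.8
   vertex 3.0 0.8 5.0
  endloop
 endfacet
 facet normal 0.048 -0.918 -0.394
  outer loop
   vertex 3.0 1.4 3.4
   vertex 0.8 1.8 2.2
   vertex 4.6 2.6 0.8
  endloop
 endfacet
 facet normal 0.021 -0.936 -0.351
  outer loop
   vertex 3.0 1.4 3.4
   vertex 3.0 0.8 5.0
   vertex 0.8 1.8 2.2
  endloop
 endfacet
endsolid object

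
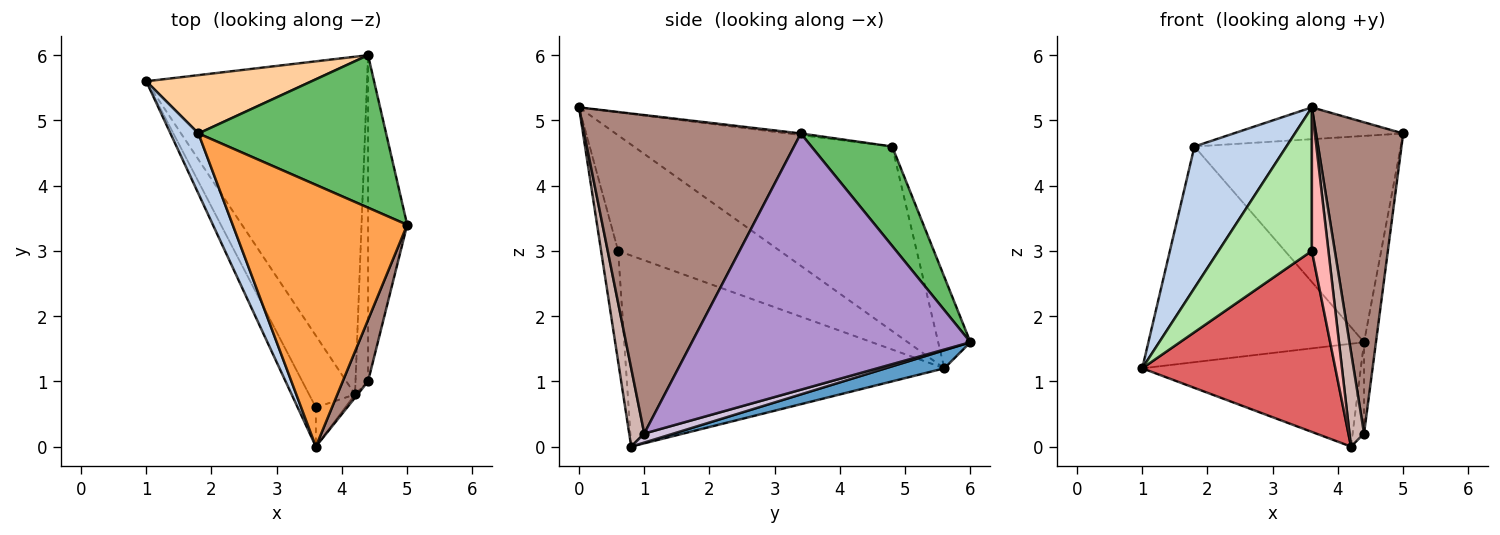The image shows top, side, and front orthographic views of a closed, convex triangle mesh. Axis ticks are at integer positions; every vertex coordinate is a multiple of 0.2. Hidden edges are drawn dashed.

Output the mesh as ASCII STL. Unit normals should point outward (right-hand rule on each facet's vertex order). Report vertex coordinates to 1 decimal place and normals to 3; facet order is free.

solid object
 facet normal 0.078 0.290 -0.954
  outer loop
   vertex 4.4 6.0 1.6
   vertex 4.2 0.8 0.0
   vertex 1.0 5.6 1.2
  endloop
 endfacet
 facet normal -0.933 -0.332 0.141
  outer loop
   vertex 1.8 4.8 4.6
   vertex 1.0 5.6 1.2
   vertex 3.6 0.0 5.2
  endloop
 endfacet
 facet normal -0.009 0.121 0.993
  outer loop
   vertex 1.8 4.8 4.6
   vertex 3.6 0.0 5.2
   vertex 5.0 3.4 4.8
  endloop
 endfacet
 facet normal -0.143 0.955 0.258
  outer loop
   vertex 1.8 4.8 4.6
   vertex 4.4 6.0 1.6
   vertex 1.0 5.6 1.2
  endloop
 endfacet
 facet normal 0.300 0.767 0.567
  outer loop
   vertex 1.8 4.8 4.6
   vertex 5.0 3.4 4.8
   vertex 4.4 6.0 1.6
  endloop
 endfacet
 facet normal -0.858 -0.495 -0.135
  outer loop
   vertex 3.6 0.6 3.0
   vertex 3.6 0.0 5.2
   vertex 1.0 5.6 1.2
  endloop
 endfacet
 facet normal -0.837 -0.508 -0.201
  outer loop
   vertex 3.6 0.6 3.0
   vertex 1.0 5.6 1.2
   vertex 4.2 0.8 0.0
  endloop
 endfacet
 facet normal -0.705 -0.684 -0.187
  outer loop
   vertex 3.6 0.6 3.0
   vertex 4.2 0.8 0.0
   vertex 3.6 0.0 5.2
  endloop
 endfacet
 facet normal 0.988 0.042 -0.151
  outer loop
   vertex 4.4 1.0 0.2
   vertex 4.4 6.0 1.6
   vertex 5.0 3.4 4.8
  endloop
 endfacet
 facet normal 0.570 0.222 -0.791
  outer loop
   vertex 4.4 1.0 0.2
   vertex 4.2 0.8 0.0
   vertex 4.4 6.0 1.6
  endloop
 endfacet
 facet normal 0.925 -0.372 0.074
  outer loop
   vertex 4.4 1.0 0.2
   vertex 5.0 3.4 4.8
   vertex 3.6 0.0 5.2
  endloop
 endfacet
 facet normal 0.719 -0.695 -0.024
  outer loop
   vertex 4.4 1.0 0.2
   vertex 3.6 0.0 5.2
   vertex 4.2 0.8 0.0
  endloop
 endfacet
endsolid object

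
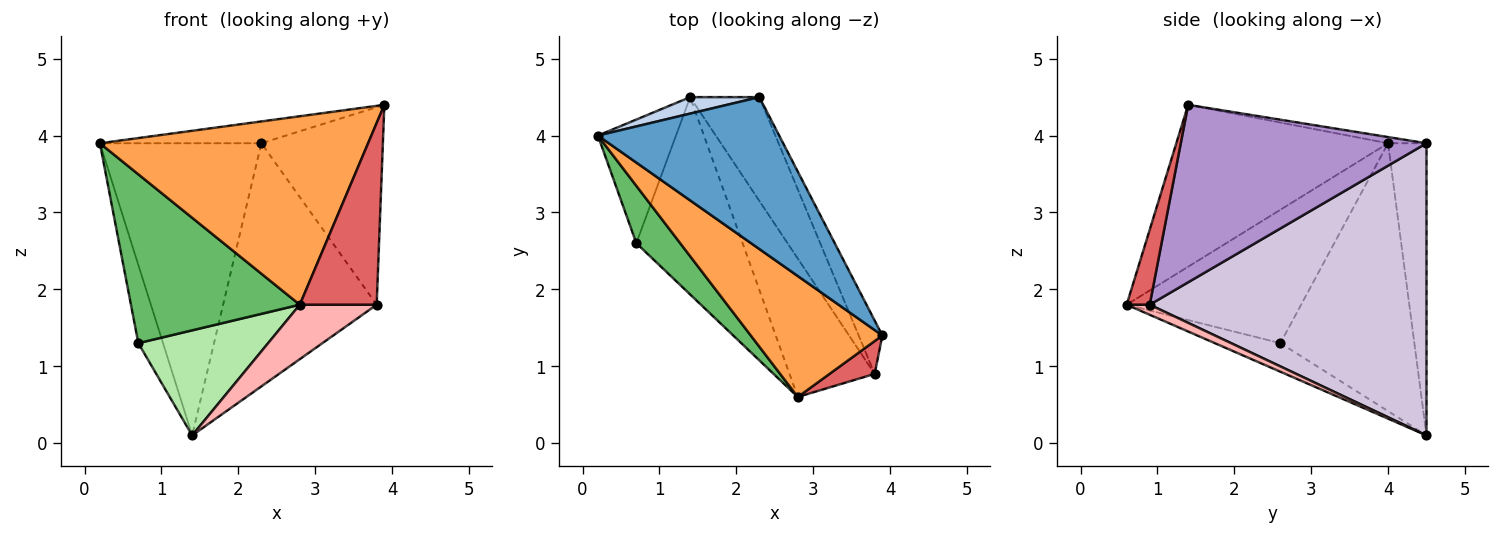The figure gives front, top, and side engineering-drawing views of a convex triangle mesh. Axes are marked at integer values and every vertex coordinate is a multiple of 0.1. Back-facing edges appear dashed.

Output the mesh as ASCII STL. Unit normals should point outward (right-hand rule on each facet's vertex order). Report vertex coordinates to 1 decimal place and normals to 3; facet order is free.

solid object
 facet normal -0.034 0.142 0.989
  outer loop
   vertex 2.3 4.5 3.9
   vertex 0.2 4.0 3.9
   vertex 3.9 1.4 4.4
  endloop
 endfacet
 facet normal -0.231 0.971 0.055
  outer loop
   vertex 1.4 4.5 0.1
   vertex 0.2 4.0 3.9
   vertex 2.3 4.5 3.9
  endloop
 endfacet
 facet normal -0.553 -0.701 0.450
  outer loop
   vertex 2.8 0.6 1.8
   vertex 3.9 1.4 4.4
   vertex 0.2 4.0 3.9
  endloop
 endfacet
 facet normal -0.945 0.174 -0.276
  outer loop
   vertex 0.7 2.6 1.3
   vertex 0.2 4.0 3.9
   vertex 1.4 4.5 0.1
  endloop
 endfacet
 facet normal -0.699 -0.677 0.230
  outer loop
   vertex 0.7 2.6 1.3
   vertex 2.8 0.6 1.8
   vertex 0.2 4.0 3.9
  endloop
 endfacet
 facet normal -0.231 -0.457 -0.859
  outer loop
   vertex 0.7 2.6 1.3
   vertex 1.4 4.5 0.1
   vertex 2.8 0.6 1.8
  endloop
 endfacet
 facet normal 0.283 -0.944 0.171
  outer loop
   vertex 3.8 0.9 1.8
   vertex 3.9 1.4 4.4
   vertex 2.8 0.6 1.8
  endloop
 endfacet
 facet normal 0.109 -0.364 -0.925
  outer loop
   vertex 3.8 0.9 1.8
   vertex 2.8 0.6 1.8
   vertex 1.4 4.5 0.1
  endloop
 endfacet
 facet normal 0.890 0.440 -0.119
  outer loop
   vertex 3.8 0.9 1.8
   vertex 2.3 4.5 3.9
   vertex 3.9 1.4 4.4
  endloop
 endfacet
 facet normal 0.856 0.475 -0.203
  outer loop
   vertex 3.8 0.9 1.8
   vertex 1.4 4.5 0.1
   vertex 2.3 4.5 3.9
  endloop
 endfacet
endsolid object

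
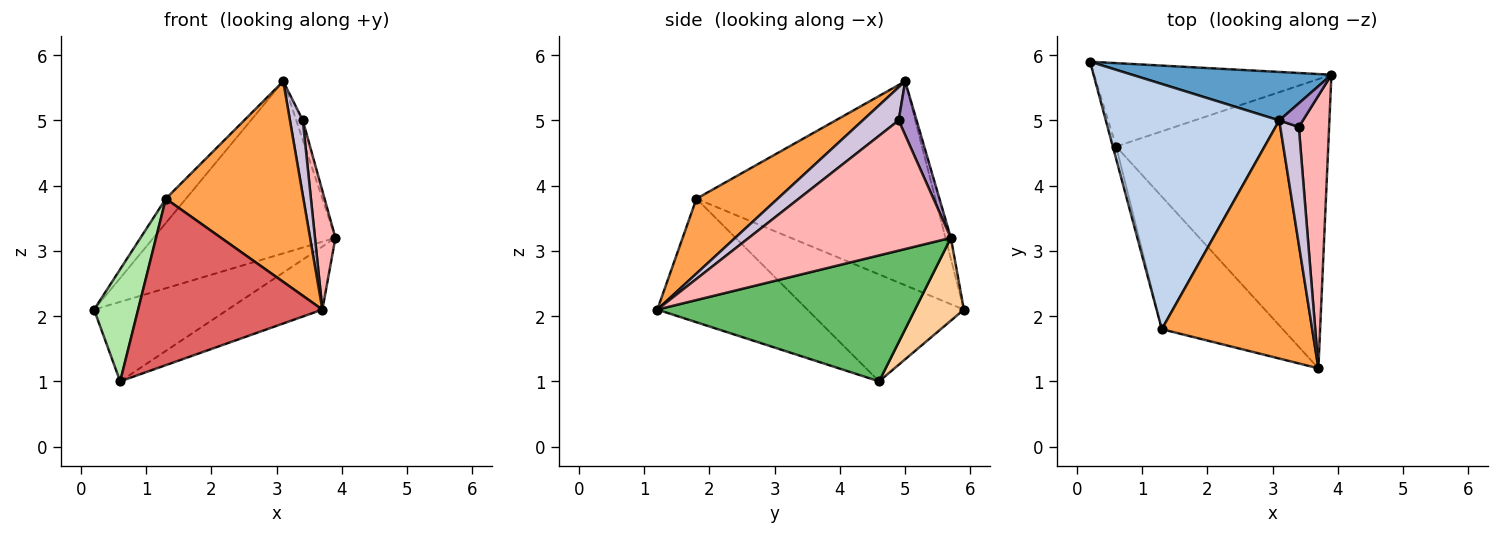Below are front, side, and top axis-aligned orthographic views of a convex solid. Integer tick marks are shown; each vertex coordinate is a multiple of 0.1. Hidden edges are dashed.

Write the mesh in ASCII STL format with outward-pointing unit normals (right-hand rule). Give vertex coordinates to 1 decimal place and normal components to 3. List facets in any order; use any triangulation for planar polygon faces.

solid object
 facet normal -0.029 0.962 0.271
  outer loop
   vertex 3.1 5.0 5.6
   vertex 3.9 5.7 3.2
   vertex 0.2 5.9 2.1
  endloop
 endfacet
 facet normal -0.760 0.064 0.646
  outer loop
   vertex 1.3 1.8 3.8
   vertex 3.1 5.0 5.6
   vertex 0.2 5.9 2.1
  endloop
 endfacet
 facet normal 0.356 -0.602 0.715
  outer loop
   vertex 1.3 1.8 3.8
   vertex 3.7 1.2 2.1
   vertex 3.1 5.0 5.6
  endloop
 endfacet
 facet normal 0.245 0.669 -0.702
  outer loop
   vertex 0.6 4.6 1.0
   vertex 0.2 5.9 2.1
   vertex 3.9 5.7 3.2
  endloop
 endfacet
 facet normal 0.502 0.184 -0.845
  outer loop
   vertex 0.6 4.6 1.0
   vertex 3.9 5.7 3.2
   vertex 3.7 1.2 2.1
  endloop
 endfacet
 facet normal -0.962 -0.271 -0.030
  outer loop
   vertex 0.6 4.6 1.0
   vertex 1.3 1.8 3.8
   vertex 0.2 5.9 2.1
  endloop
 endfacet
 facet normal -0.537 -0.660 -0.525
  outer loop
   vertex 0.6 4.6 1.0
   vertex 3.7 1.2 2.1
   vertex 1.3 1.8 3.8
  endloop
 endfacet
 facet normal 0.969 -0.098 0.226
  outer loop
   vertex 3.4 4.9 5.0
   vertex 3.7 1.2 2.1
   vertex 3.9 5.7 3.2
  endloop
 endfacet
 facet normal 0.869 0.316 0.382
  outer loop
   vertex 3.4 4.9 5.0
   vertex 3.9 5.7 3.2
   vertex 3.1 5.0 5.6
  endloop
 endfacet
 facet normal 0.833 -0.298 0.466
  outer loop
   vertex 3.4 4.9 5.0
   vertex 3.1 5.0 5.6
   vertex 3.7 1.2 2.1
  endloop
 endfacet
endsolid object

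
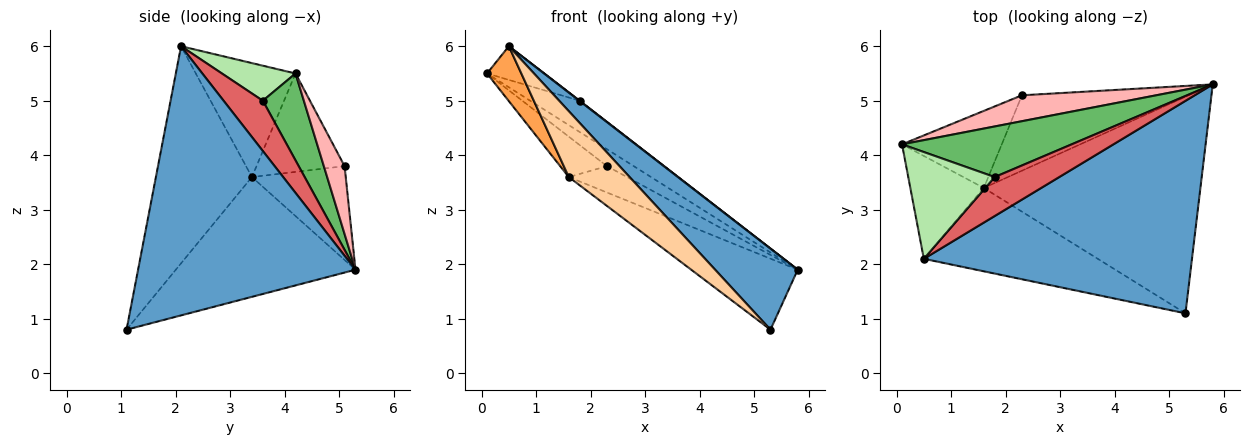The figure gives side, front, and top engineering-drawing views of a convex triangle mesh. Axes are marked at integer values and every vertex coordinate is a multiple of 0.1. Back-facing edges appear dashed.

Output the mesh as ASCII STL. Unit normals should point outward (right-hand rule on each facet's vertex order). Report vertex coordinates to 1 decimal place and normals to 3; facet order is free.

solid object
 facet normal 0.684 -0.260 0.681
  outer loop
   vertex 0.5 2.1 6.0
   vertex 5.3 1.1 0.8
   vertex 5.8 5.3 1.9
  endloop
 endfacet
 facet normal -0.465 0.276 -0.841
  outer loop
   vertex 1.6 3.4 3.6
   vertex 5.8 5.3 1.9
   vertex 5.3 1.1 0.8
  endloop
 endfacet
 facet normal -0.807 -0.278 -0.521
  outer loop
   vertex 1.6 3.4 3.6
   vertex 0.5 2.1 6.0
   vertex 0.1 4.2 5.5
  endloop
 endfacet
 facet normal -0.700 -0.443 -0.561
  outer loop
   vertex 1.6 3.4 3.6
   vertex 5.3 1.1 0.8
   vertex 0.5 2.1 6.0
  endloop
 endfacet
 facet normal 0.399 0.482 0.780
  outer loop
   vertex 1.8 3.6 5.0
   vertex 5.8 5.3 1.9
   vertex 0.1 4.2 5.5
  endloop
 endfacet
 facet normal 0.361 0.280 0.890
  outer loop
   vertex 1.8 3.6 5.0
   vertex 0.1 4.2 5.5
   vertex 0.5 2.1 6.0
  endloop
 endfacet
 facet normal 0.614 -0.006 0.789
  outer loop
   vertex 1.8 3.6 5.0
   vertex 0.5 2.1 6.0
   vertex 5.8 5.3 1.9
  endloop
 endfacet
 facet normal 0.390 0.504 0.771
  outer loop
   vertex 2.3 5.1 3.8
   vertex 0.1 4.2 5.5
   vertex 5.8 5.3 1.9
  endloop
 endfacet
 facet normal -0.658 0.349 -0.667
  outer loop
   vertex 2.3 5.1 3.8
   vertex 1.6 3.4 3.6
   vertex 0.1 4.2 5.5
  endloop
 endfacet
 facet normal -0.469 0.291 -0.834
  outer loop
   vertex 2.3 5.1 3.8
   vertex 5.8 5.3 1.9
   vertex 1.6 3.4 3.6
  endloop
 endfacet
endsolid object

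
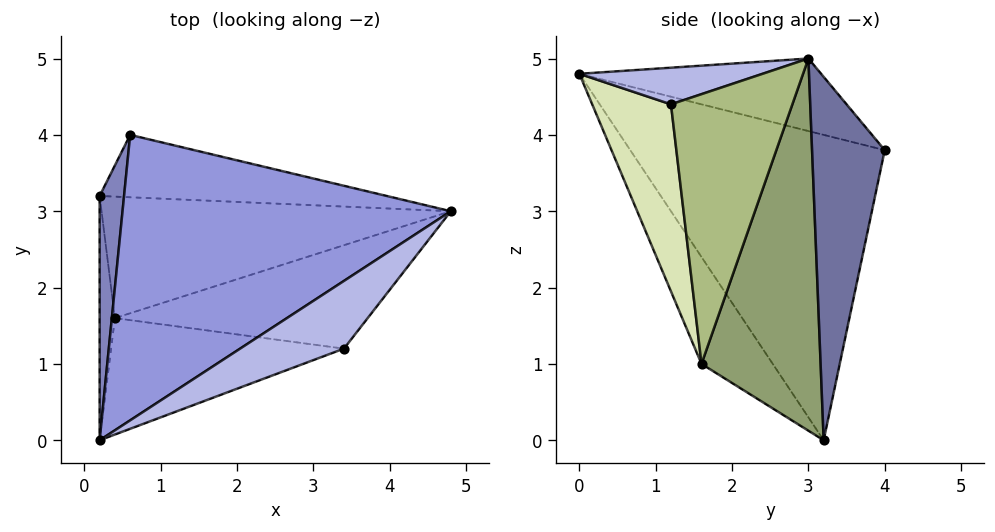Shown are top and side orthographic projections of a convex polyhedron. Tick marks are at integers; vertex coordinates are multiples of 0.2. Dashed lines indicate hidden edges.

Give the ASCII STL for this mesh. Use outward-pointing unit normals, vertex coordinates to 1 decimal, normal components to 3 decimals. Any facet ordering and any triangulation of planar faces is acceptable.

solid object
 facet normal 0.286 0.931 -0.226
  outer loop
   vertex 0.6 4.0 3.8
   vertex 4.8 3.0 5.0
   vertex 0.2 3.2 0.0
  endloop
 endfacet
 facet normal -0.990 0.119 0.079
  outer loop
   vertex 0.6 4.0 3.8
   vertex 0.2 3.2 0.0
   vertex 0.2 0.0 4.8
  endloop
 endfacet
 facet normal -0.208 0.257 0.944
  outer loop
   vertex 0.6 4.0 3.8
   vertex 0.2 0.0 4.8
   vertex 4.8 3.0 5.0
  endloop
 endfacet
 facet normal 0.289 -0.497 0.818
  outer loop
   vertex 3.4 1.2 4.4
   vertex 4.8 3.0 5.0
   vertex 0.2 0.0 4.8
  endloop
 endfacet
 facet normal 0.691 -0.319 -0.649
  outer loop
   vertex 0.4 1.6 1.0
   vertex 0.2 3.2 0.0
   vertex 4.8 3.0 5.0
  endloop
 endfacet
 facet normal 0.691 -0.322 -0.647
  outer loop
   vertex 0.4 1.6 1.0
   vertex 4.8 3.0 5.0
   vertex 3.4 1.2 4.4
  endloop
 endfacet
 facet normal -0.968 -0.208 -0.138
  outer loop
   vertex 0.4 1.6 1.0
   vertex 0.2 0.0 4.8
   vertex 0.2 3.2 0.0
  endloop
 endfacet
 facet normal 0.288 -0.888 -0.359
  outer loop
   vertex 0.4 1.6 1.0
   vertex 3.4 1.2 4.4
   vertex 0.2 0.0 4.8
  endloop
 endfacet
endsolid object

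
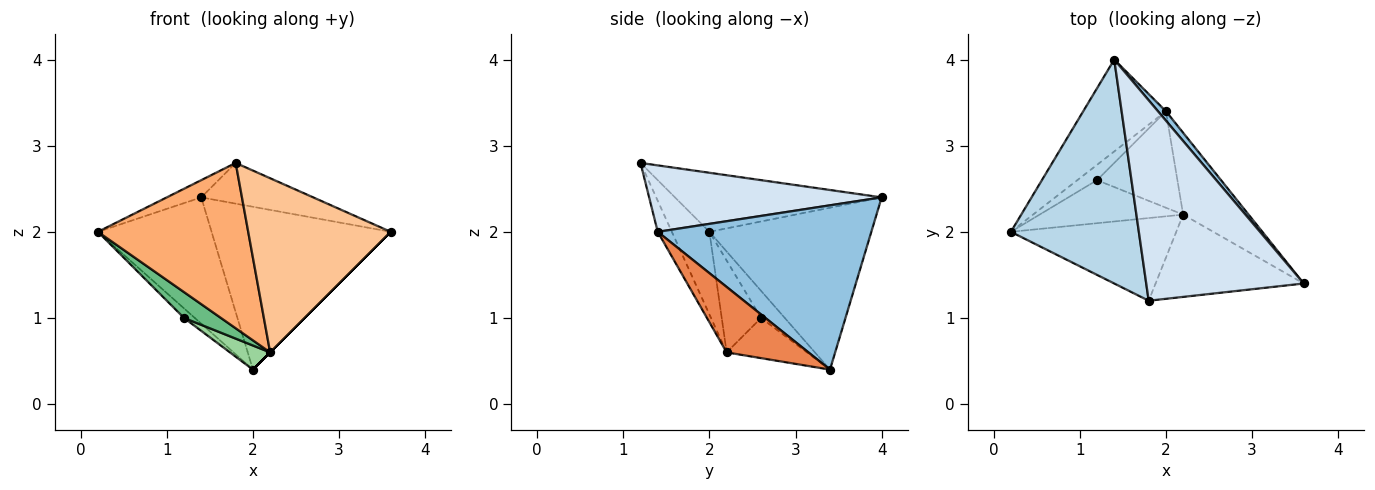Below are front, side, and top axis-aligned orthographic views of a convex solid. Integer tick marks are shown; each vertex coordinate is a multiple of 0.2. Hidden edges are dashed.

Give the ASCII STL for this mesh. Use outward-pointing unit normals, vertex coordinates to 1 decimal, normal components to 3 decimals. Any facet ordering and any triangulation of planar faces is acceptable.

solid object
 facet normal -0.755 0.530 -0.386
  outer loop
   vertex 2.0 3.4 0.4
   vertex 0.2 2.0 2.0
   vertex 1.4 4.0 2.4
  endloop
 endfacet
 facet normal 0.766 0.642 0.037
  outer loop
   vertex 2.0 3.4 0.4
   vertex 1.4 4.0 2.4
   vertex 3.6 1.4 2.0
  endloop
 endfacet
 facet normal -0.418 0.070 0.906
  outer loop
   vertex 1.8 1.2 2.8
   vertex 1.4 4.0 2.4
   vertex 0.2 2.0 2.0
  endloop
 endfacet
 facet normal 0.382 0.184 0.906
  outer loop
   vertex 1.8 1.2 2.8
   vertex 3.6 1.4 2.0
   vertex 1.4 4.0 2.4
  endloop
 endfacet
 facet normal 0.707 0.000 -0.707
  outer loop
   vertex 2.2 2.2 0.6
   vertex 2.0 3.4 0.4
   vertex 3.6 1.4 2.0
  endloop
 endfacet
 facet normal -0.218 -0.873 -0.436
  outer loop
   vertex 2.2 2.2 0.6
   vertex 1.8 1.2 2.8
   vertex 0.2 2.0 2.0
  endloop
 endfacet
 facet normal -0.089 -0.901 -0.426
  outer loop
   vertex 2.2 2.2 0.6
   vertex 3.6 1.4 2.0
   vertex 1.8 1.2 2.8
  endloop
 endfacet
 facet normal -0.759 0.345 -0.552
  outer loop
   vertex 1.2 2.6 1.0
   vertex 0.2 2.0 2.0
   vertex 2.0 3.4 0.4
  endloop
 endfacet
 facet normal -0.481 -0.451 -0.752
  outer loop
   vertex 1.2 2.6 1.0
   vertex 2.2 2.2 0.6
   vertex 0.2 2.0 2.0
  endloop
 endfacet
 facet normal -0.436 -0.218 -0.873
  outer loop
   vertex 1.2 2.6 1.0
   vertex 2.0 3.4 0.4
   vertex 2.2 2.2 0.6
  endloop
 endfacet
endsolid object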